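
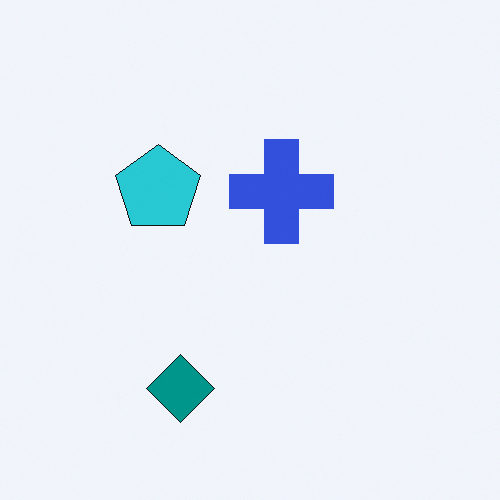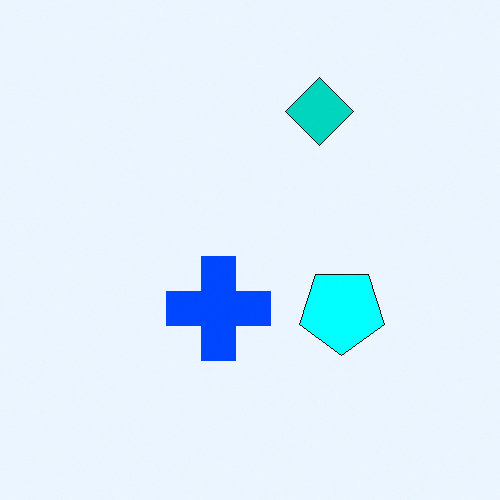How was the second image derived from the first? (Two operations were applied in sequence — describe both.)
Made much more vivid (saturation change), then rotated 180°.

All colors are more vivid — a global saturation change. The teal diamond sits in the bottom of the first image and the top of the second — consistent with a whole-image 180° rotation.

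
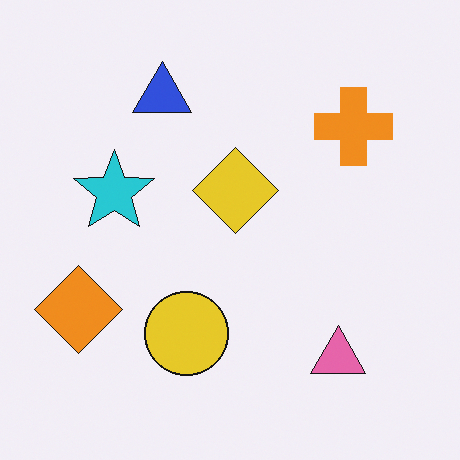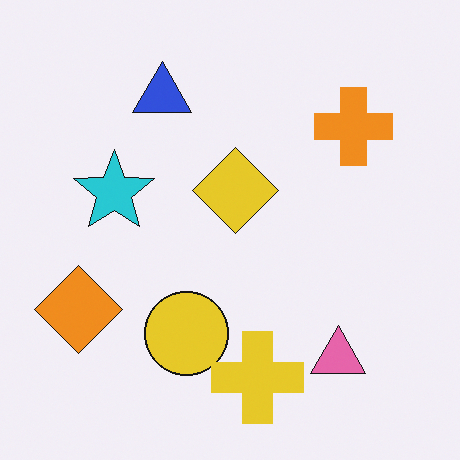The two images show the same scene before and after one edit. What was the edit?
This is the original image overlaid with an additional yellow cross.

A yellow cross appears in the second image that is absent from the first.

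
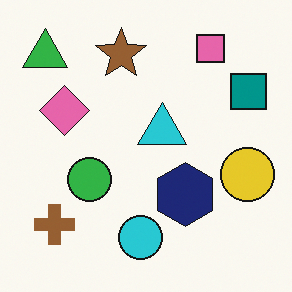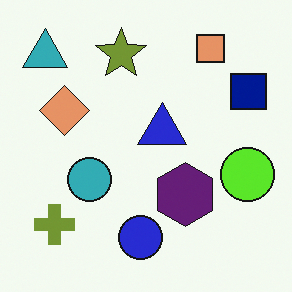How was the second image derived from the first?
The image was hue-shifted slightly.

Every shape's color has rotated by the same amount around the hue wheel — a uniform hue shift.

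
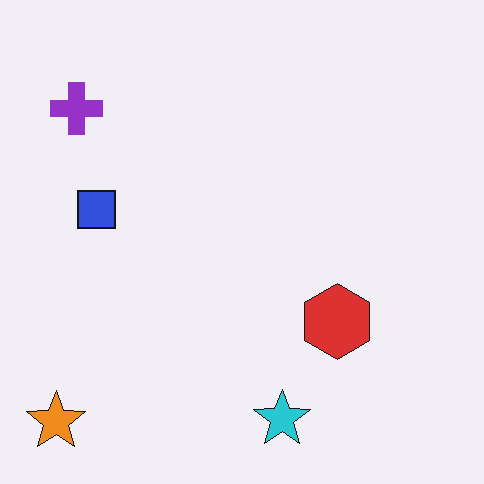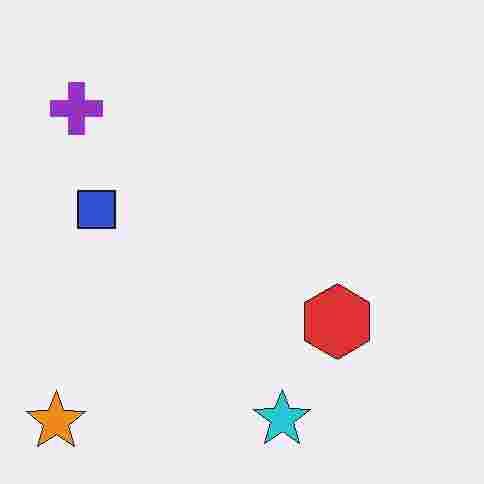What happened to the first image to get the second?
This is the original image heavily JPEG-compressed with obvious blocking artifacts.

Blocky 8×8 compression artifacts appear around shape edges and the flat background shows ringing — characteristic JPEG degradation.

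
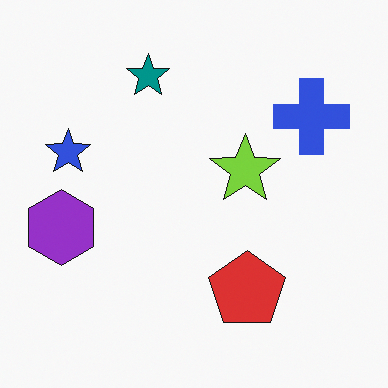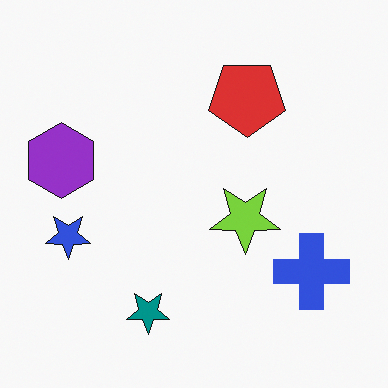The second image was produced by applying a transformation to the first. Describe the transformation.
The transformation is: flipped vertically (top ↔ bottom).

The teal star is in the top of the first image and the bottom of the second — shapes on opposite sides of the horizontal midline have swapped in a mirror flip.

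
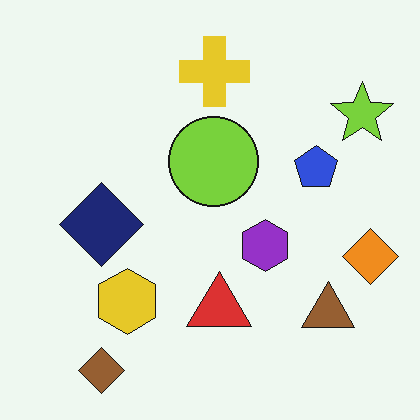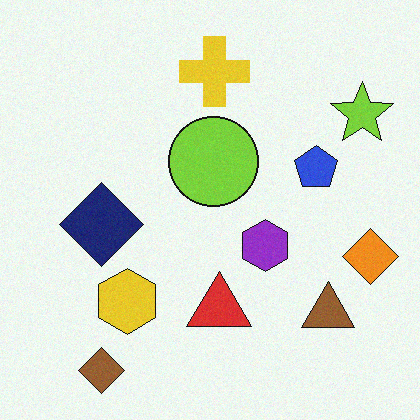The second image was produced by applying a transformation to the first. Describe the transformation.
This is the original image degraded with light additive noise.

Random speckle covers the whole image, including the flat background.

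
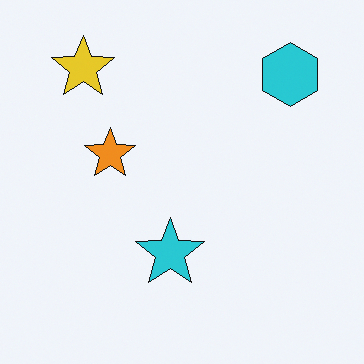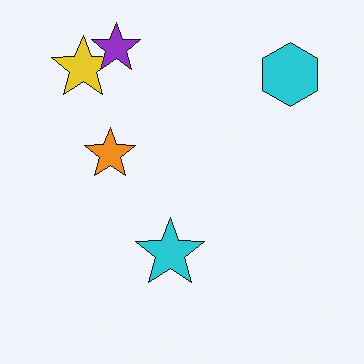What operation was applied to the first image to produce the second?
The second image is the first overlaid with an additional purple star.

A purple star appears in the second image that is absent from the first.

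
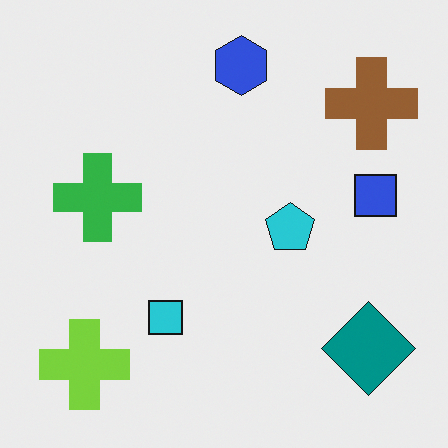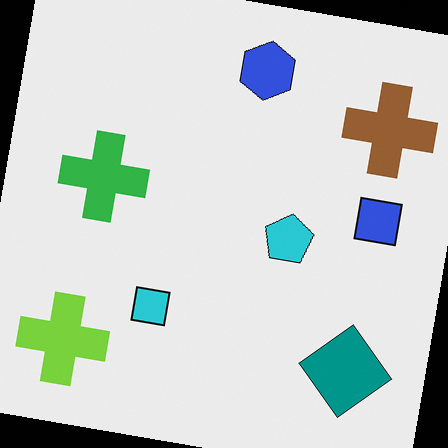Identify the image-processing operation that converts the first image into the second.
This is the original image rotated clockwise by a small amount.

Every shape is tilted by the same angle and the image corners show triangular fill wedges — a whole-image rotation by a non-right angle.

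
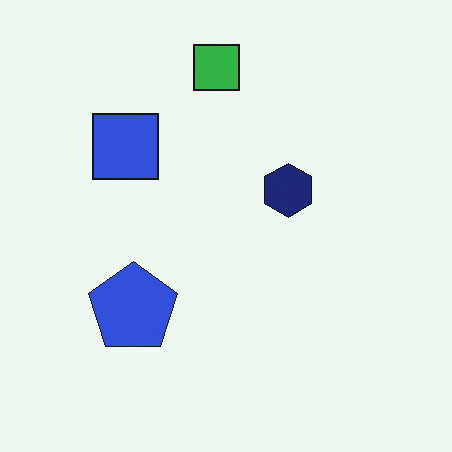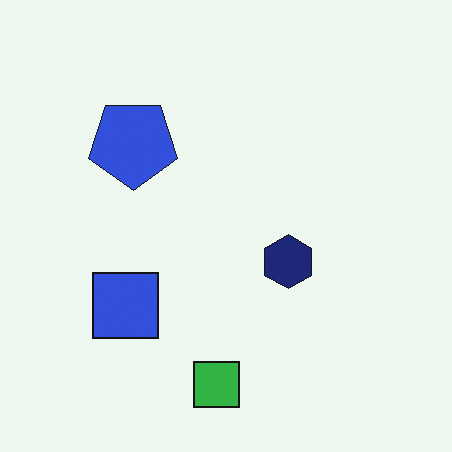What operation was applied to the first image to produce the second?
Flipped vertically (top ↔ bottom).

The green square is in the top of the first image and the bottom of the second — shapes on opposite sides of the horizontal midline have swapped in a mirror flip.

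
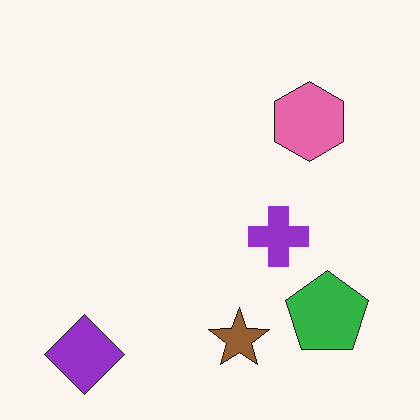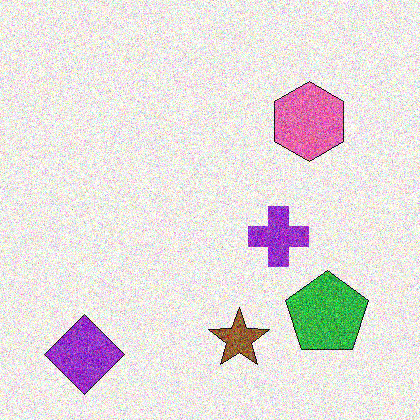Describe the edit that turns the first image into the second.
It was degraded with heavy additive noise.

Random speckle covers the whole image, including the flat background.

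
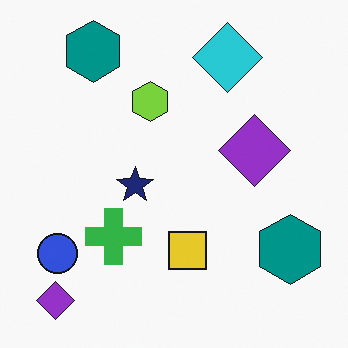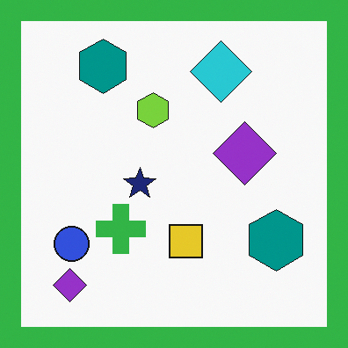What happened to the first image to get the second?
The transformation is: framed with a green border.

A solid green frame runs around the edge of the second image, with the content slightly shrunk inside it.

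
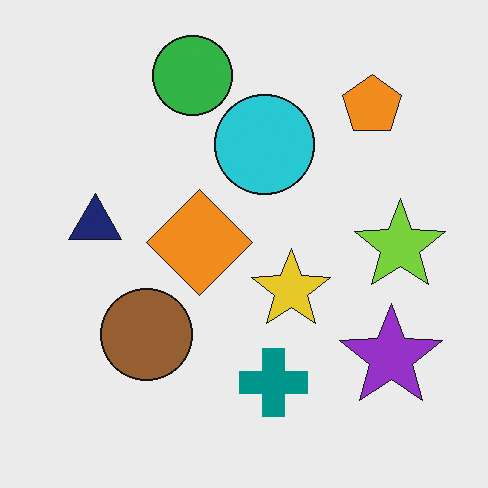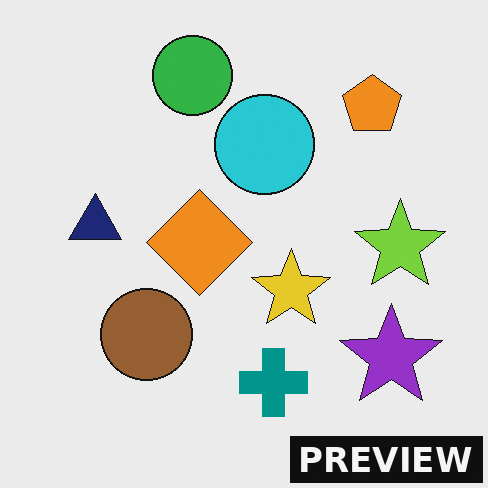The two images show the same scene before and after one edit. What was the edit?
The transformation is: watermarked with the text "PREVIEW" in the lower-right corner.

A dark label reading "PREVIEW" appears in the lower-right corner.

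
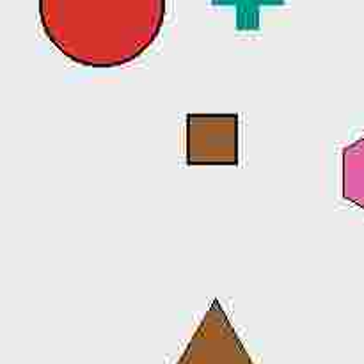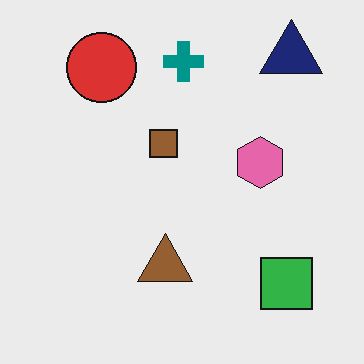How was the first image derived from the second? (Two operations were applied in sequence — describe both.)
This is the original image heavily JPEG-compressed with obvious blocking artifacts, then cropped to a noticeably smaller region and rescaled.

Blocky 8×8 compression artifacts appear around shape edges and the flat background shows ringing — characteristic JPEG degradation. The visible shapes are larger and the field of view is narrower; shapes near the original edges may be partly or wholly outside the frame — a crop-and-rescale.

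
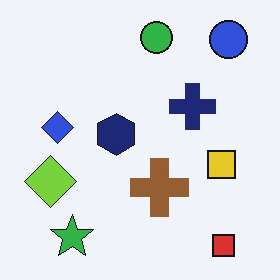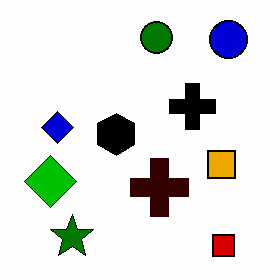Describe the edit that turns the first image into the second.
The transformation is: given much higher contrast.

Tones are pushed away from mid-grey across the whole image — a global contrast change.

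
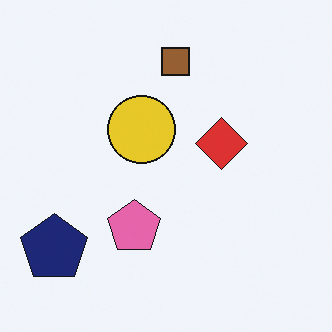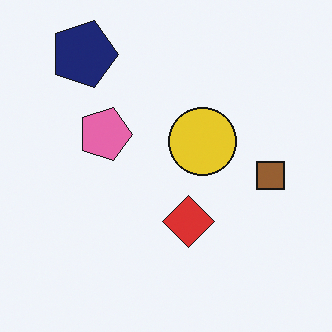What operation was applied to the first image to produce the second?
The image was rotated 90° clockwise.

The navy pentagon sits in the bottom-left of the first image and the top-left of the second — consistent with a whole-image 90° clockwise rotation.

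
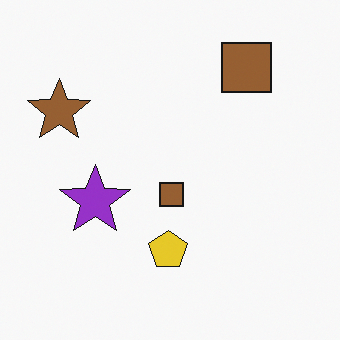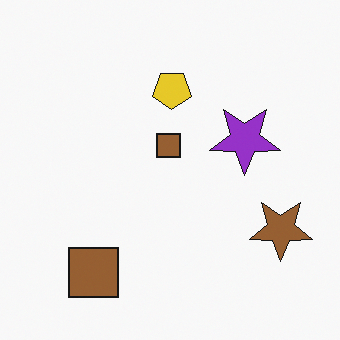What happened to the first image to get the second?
It was rotated 180°.

The brown star sits in the top-left of the first image and the bottom-right of the second — consistent with a whole-image 180° rotation.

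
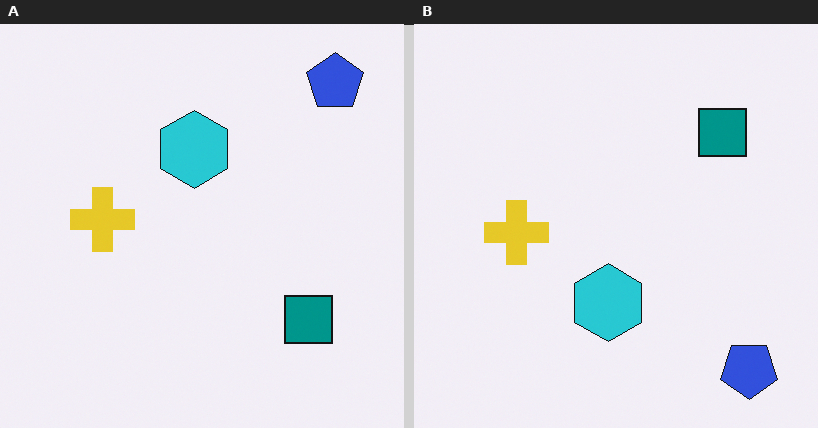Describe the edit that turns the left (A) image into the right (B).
The transformation is: flipped vertically (top ↔ bottom).

The blue pentagon is in the top-right of the left (A) image and the bottom-right of the right (B) — shapes on opposite sides of the horizontal midline have swapped in a mirror flip.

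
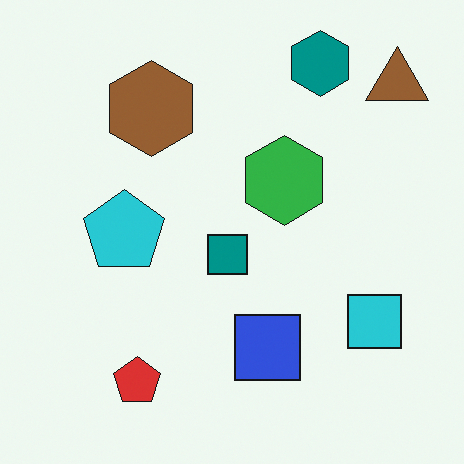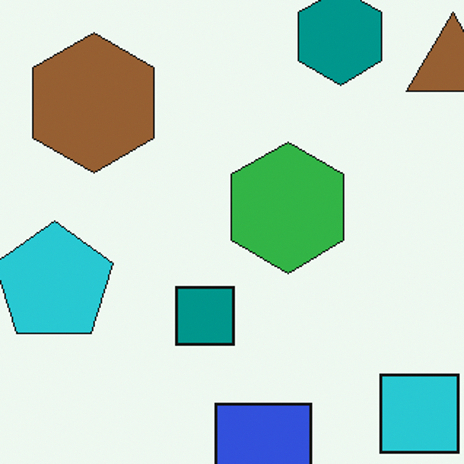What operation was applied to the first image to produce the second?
The transformation is: cropped slightly and scaled back up.

The visible shapes are larger and the field of view is narrower; shapes near the original edges may be partly or wholly outside the frame — a crop-and-rescale.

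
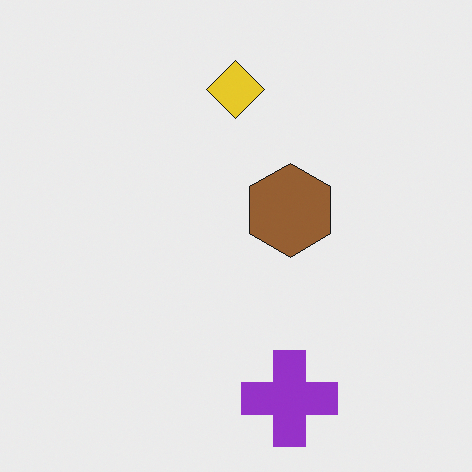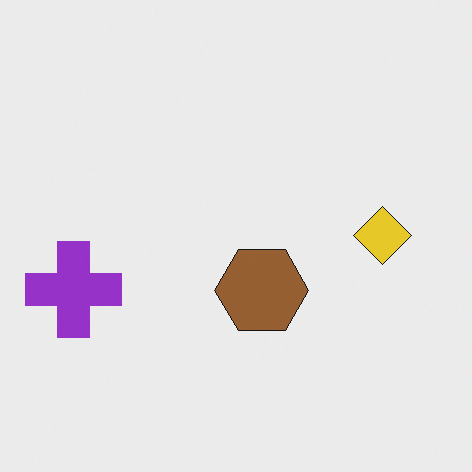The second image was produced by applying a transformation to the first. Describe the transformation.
The second image is the first rotated 90° clockwise.

The purple cross sits in the bottom of the first image and the left of the second — consistent with a whole-image 90° clockwise rotation.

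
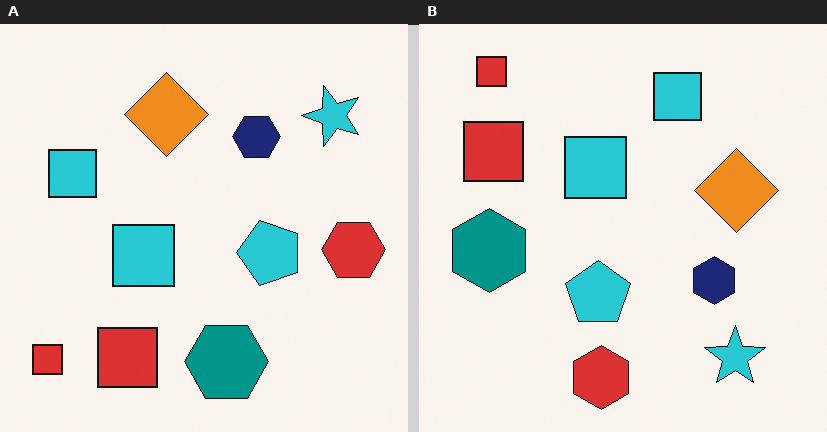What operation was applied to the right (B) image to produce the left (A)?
Rotated 90° counter-clockwise.

The cyan star sits in the bottom-right of the right (B) image and the top-right of the left (A) — consistent with a whole-image 90° counter-clockwise rotation.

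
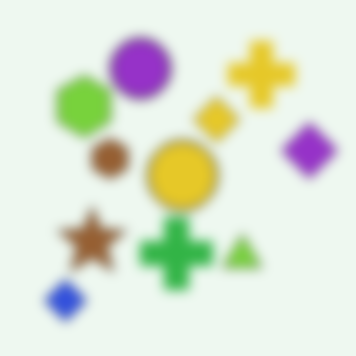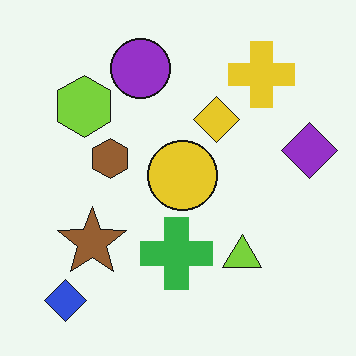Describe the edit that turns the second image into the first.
It was strongly gaussian-blurred.

Shape edges and outlines are uniformly softened across the whole image.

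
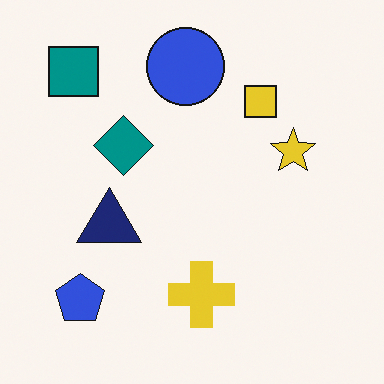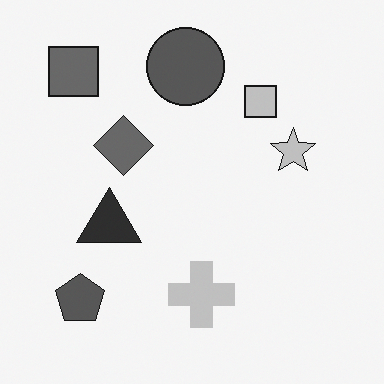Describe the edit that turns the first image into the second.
The image was converted to grayscale.

All color is removed — every shape is now a shade of grey.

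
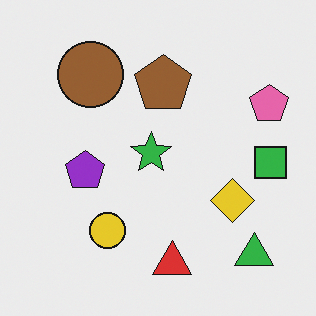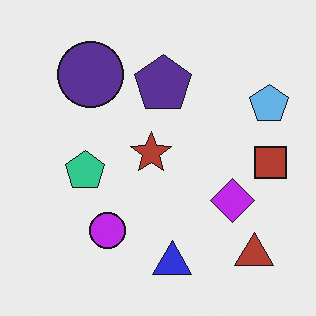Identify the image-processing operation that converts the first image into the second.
This is the original image hue-shifted by a large amount.

Every shape's color has rotated by the same amount around the hue wheel — a uniform hue shift.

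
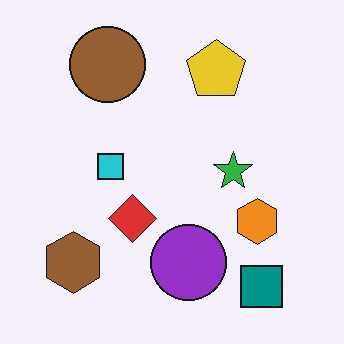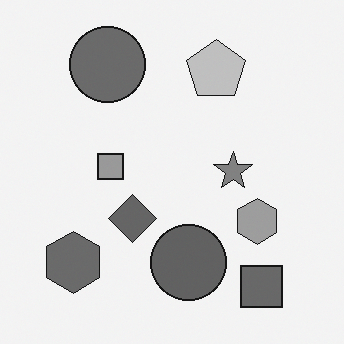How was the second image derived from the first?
The image was converted to grayscale.

All color is removed — every shape is now a shade of grey.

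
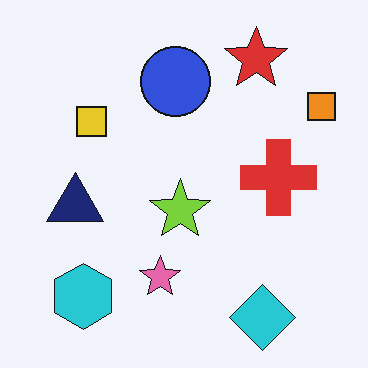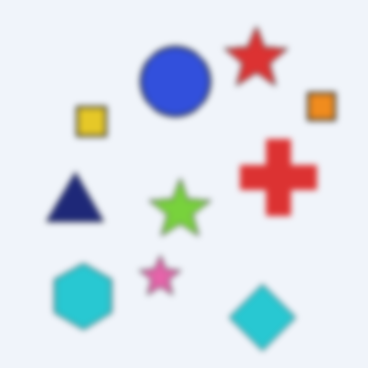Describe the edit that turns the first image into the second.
The transformation is: noticeably gaussian-blurred.

Shape edges and outlines are uniformly softened across the whole image.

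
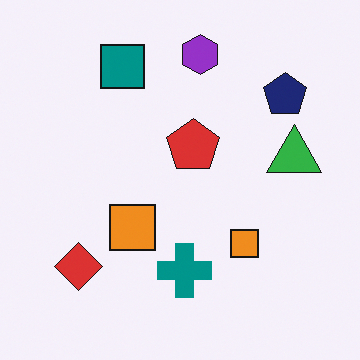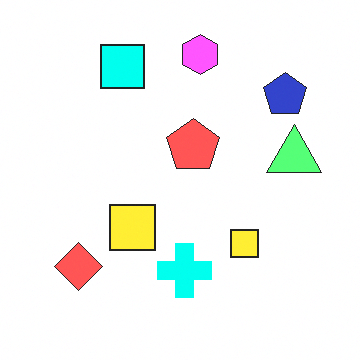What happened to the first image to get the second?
The second image is the first brightened a lot.

Every pixel — background and shapes alike — is uniformly brightened.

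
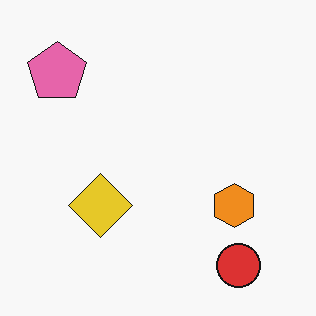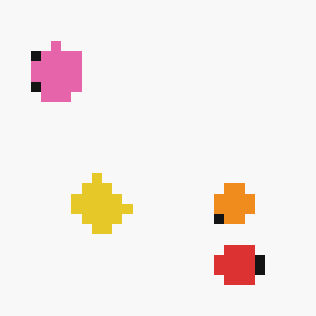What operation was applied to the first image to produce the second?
This is the original image heavily pixelated into large blocks.

Shapes are reduced to large square blocks; fine edges and outlines are lost — a downscale-then-upscale (mosaic) effect.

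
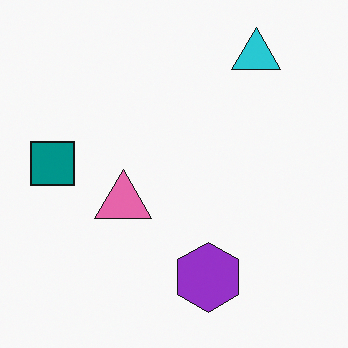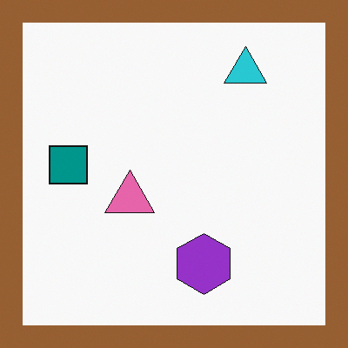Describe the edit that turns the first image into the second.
Framed with a brown border.

A solid brown frame runs around the edge of the second image, with the content slightly shrunk inside it.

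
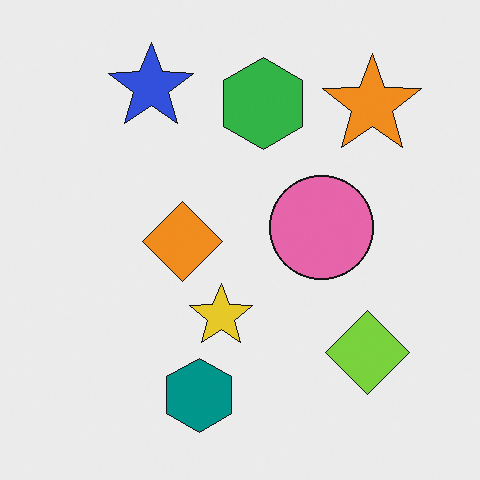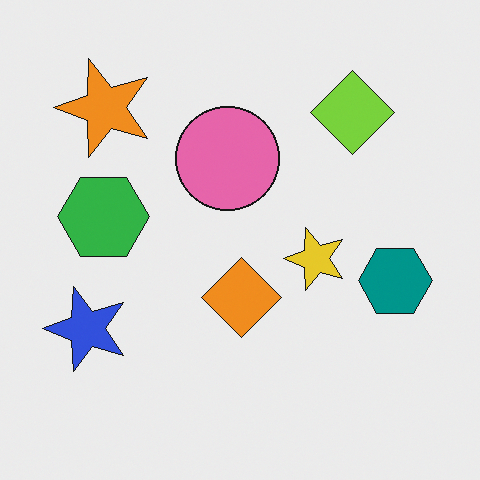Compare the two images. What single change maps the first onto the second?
It was rotated 90° counter-clockwise.

The orange star sits in the top-right of the first image and the top-left of the second — consistent with a whole-image 90° counter-clockwise rotation.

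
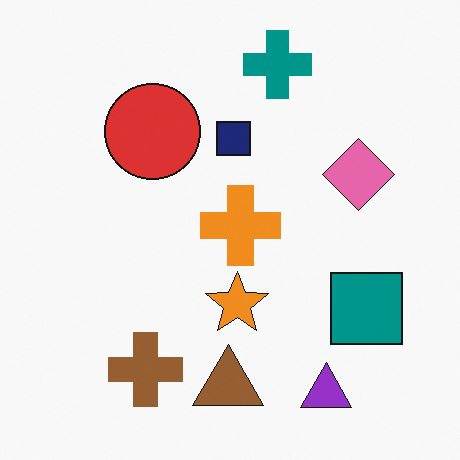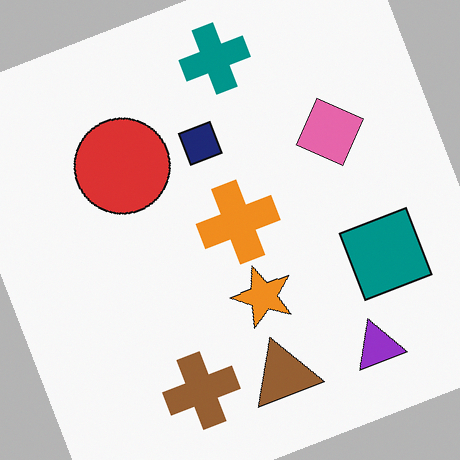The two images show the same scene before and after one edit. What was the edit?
Rotated counter-clockwise by a clearly visible amount.

Every shape is tilted by the same angle and the image corners show triangular fill wedges — a whole-image rotation by a non-right angle.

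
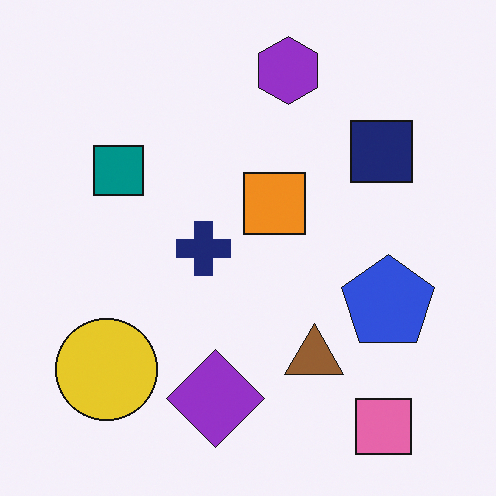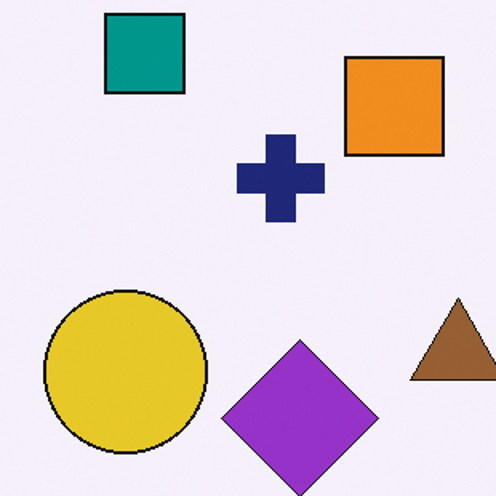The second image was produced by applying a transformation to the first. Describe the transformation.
The second image is the first cropped slightly and scaled back up.

The visible shapes are larger and the field of view is narrower; shapes near the original edges may be partly or wholly outside the frame — a crop-and-rescale.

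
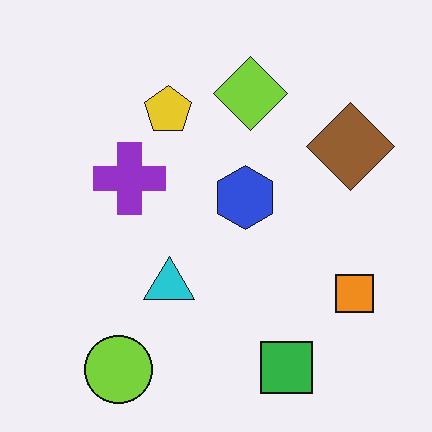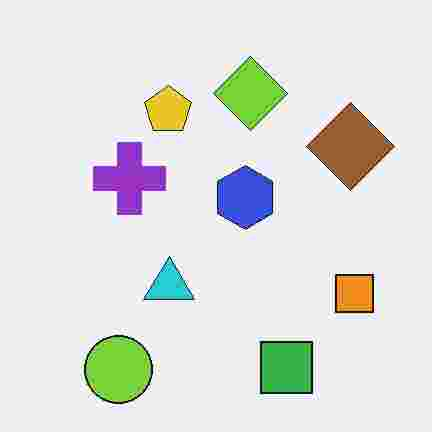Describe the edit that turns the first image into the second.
The image was heavily JPEG-compressed with obvious blocking artifacts.

Blocky 8×8 compression artifacts appear around shape edges and the flat background shows ringing — characteristic JPEG degradation.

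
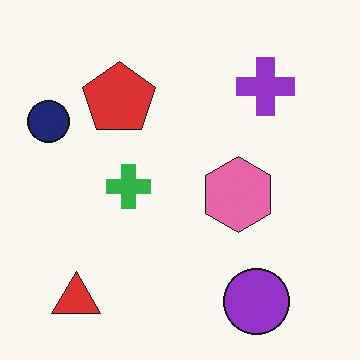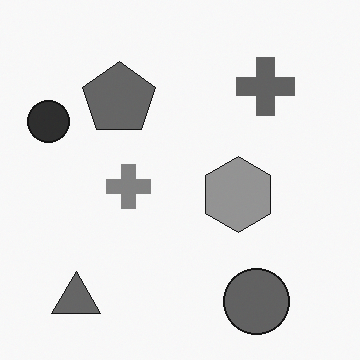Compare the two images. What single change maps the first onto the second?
This is the original image converted to grayscale.

All color is removed — every shape is now a shade of grey.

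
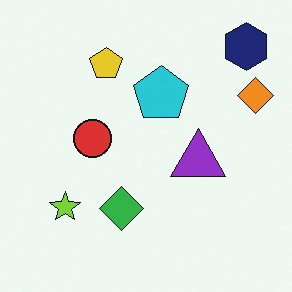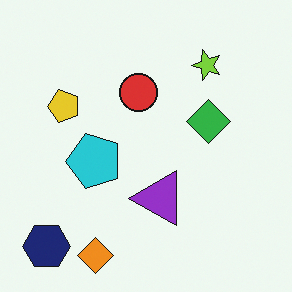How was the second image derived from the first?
It was transposed (reflected across the top-left ↔ bottom-right diagonal).

Shapes have swapped their row and column positions — what was in the top-right is now in the bottom-left — a diagonal reflection.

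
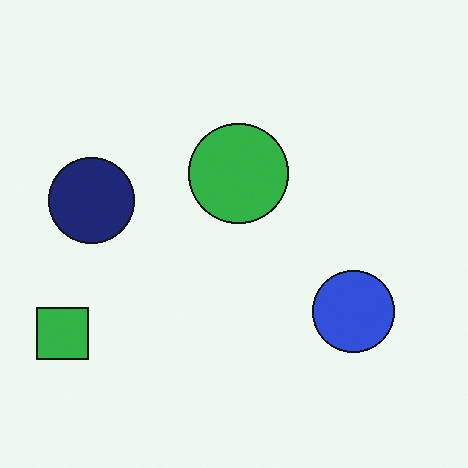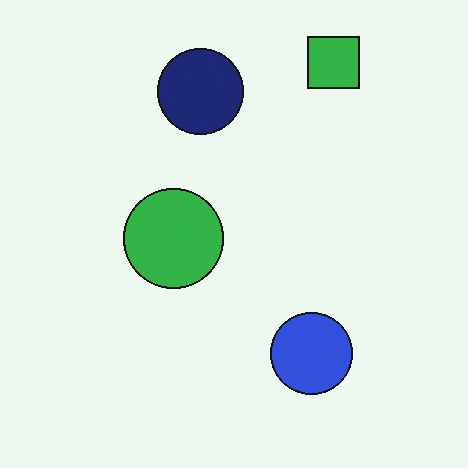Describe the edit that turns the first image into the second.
Transposed (reflected across the top-left ↔ bottom-right diagonal).

Shapes have swapped their row and column positions — what was in the top-right is now in the bottom-left — a diagonal reflection.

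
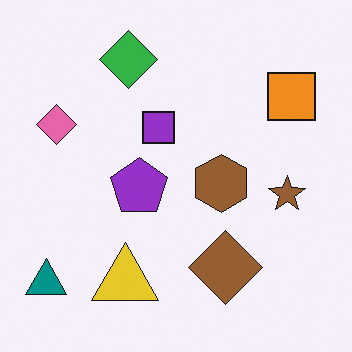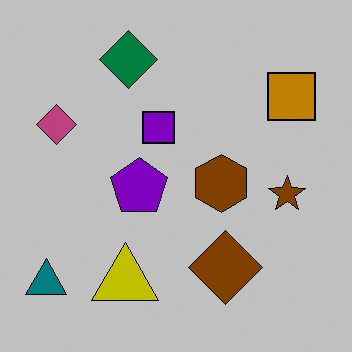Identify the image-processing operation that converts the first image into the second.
The transformation is: aggressively posterized.

Each flat color has snapped to a coarser quantized level — most visibly, the near-white background has dropped to a flat grey.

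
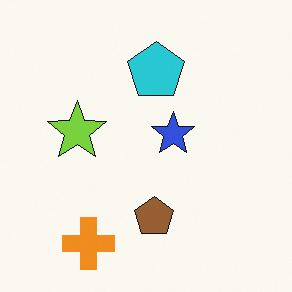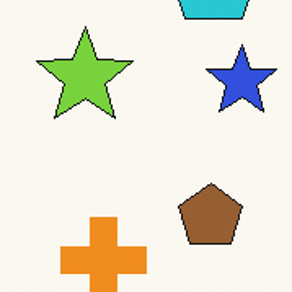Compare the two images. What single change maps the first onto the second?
The second image is the first cropped tightly and scaled back up.

The visible shapes are larger and the field of view is narrower; shapes near the original edges may be partly or wholly outside the frame — a crop-and-rescale.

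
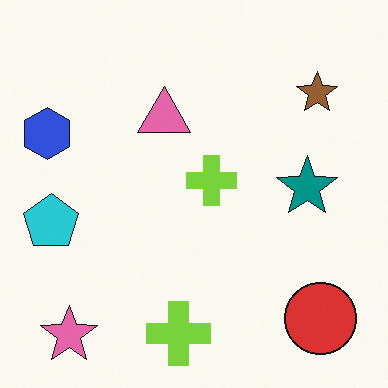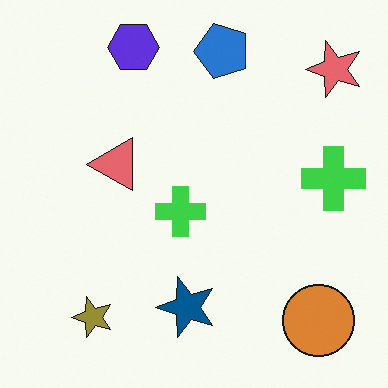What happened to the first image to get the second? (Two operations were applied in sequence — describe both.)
The transformation is: hue-shifted slightly, then transposed (reflected across the top-left ↔ bottom-right diagonal).

Every shape's color has rotated by the same amount around the hue wheel — a uniform hue shift. Shapes have swapped their row and column positions — what was in the top-right is now in the bottom-left — a diagonal reflection.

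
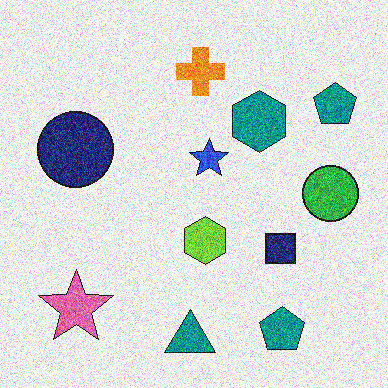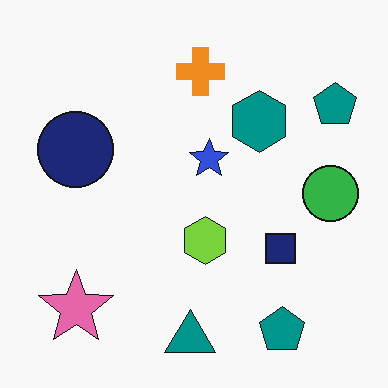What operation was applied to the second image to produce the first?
The transformation is: degraded with a thick layer of grain.

Random speckle covers the whole image, including the flat background.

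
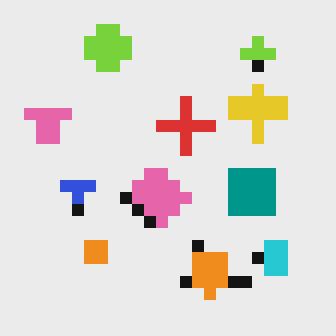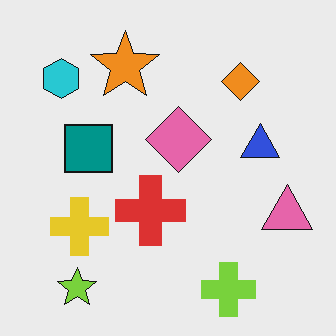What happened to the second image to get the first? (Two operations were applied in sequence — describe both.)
The image was coarsely pixelated, then rotated 180°.

Shapes are reduced to large square blocks; fine edges and outlines are lost — a downscale-then-upscale (mosaic) effect. The lime star sits in the bottom-left of the second image and the top-right of the first — consistent with a whole-image 180° rotation.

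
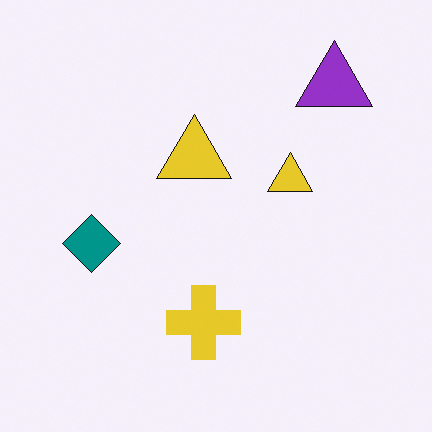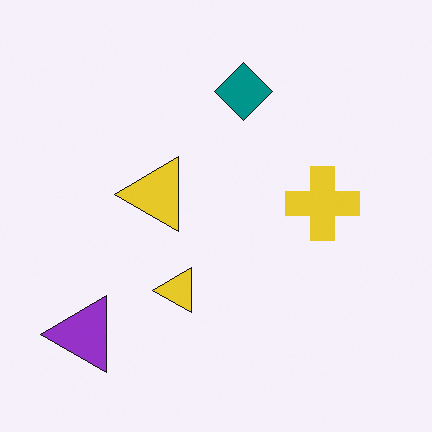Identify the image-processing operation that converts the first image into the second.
The transformation is: transposed (reflected across the top-left ↔ bottom-right diagonal).

Shapes have swapped their row and column positions — what was in the top-right is now in the bottom-left — a diagonal reflection.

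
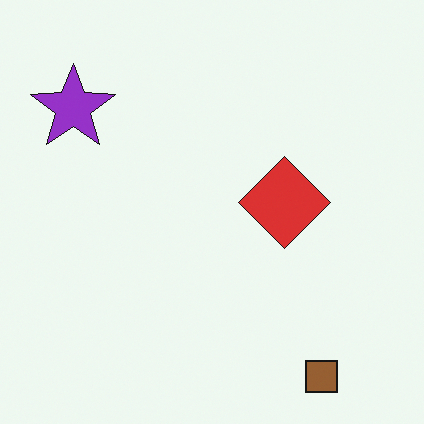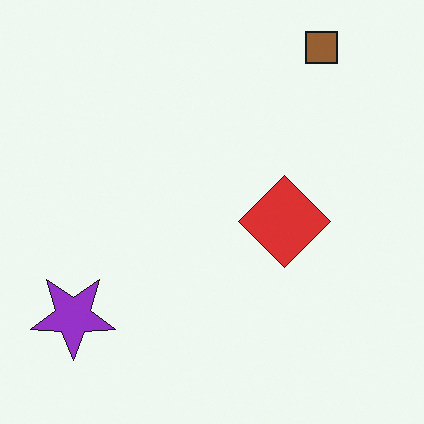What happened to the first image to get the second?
It was flipped vertically (top ↔ bottom).

The brown square is in the bottom-right of the first image and the top-right of the second — shapes on opposite sides of the horizontal midline have swapped in a mirror flip.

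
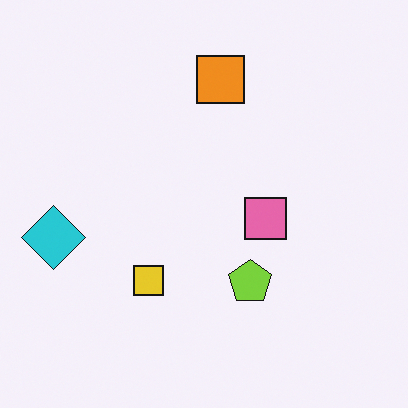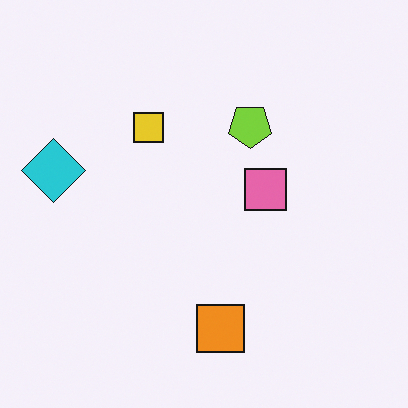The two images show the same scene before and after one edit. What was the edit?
The image was flipped vertically (top ↔ bottom).

The orange square is in the top of the first image and the bottom of the second — shapes on opposite sides of the horizontal midline have swapped in a mirror flip.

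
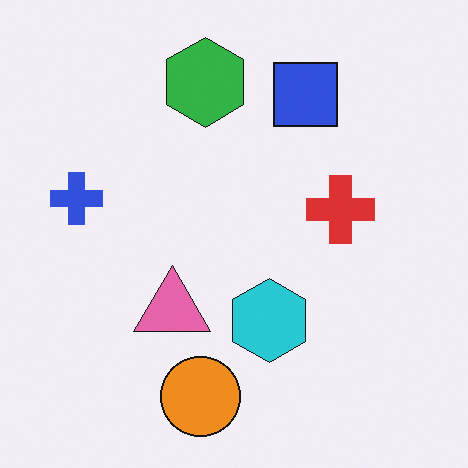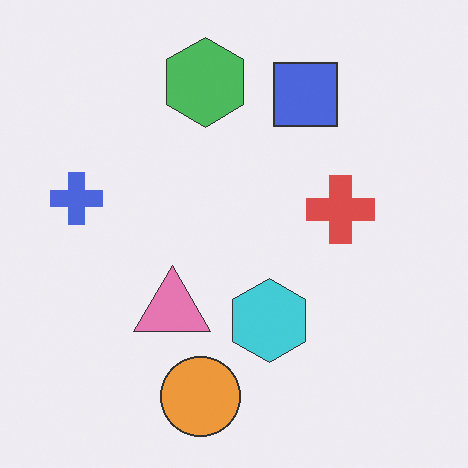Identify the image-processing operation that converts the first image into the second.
It was given slightly reduced contrast.

Tones are pushed toward mid-grey across the whole image — a global contrast change.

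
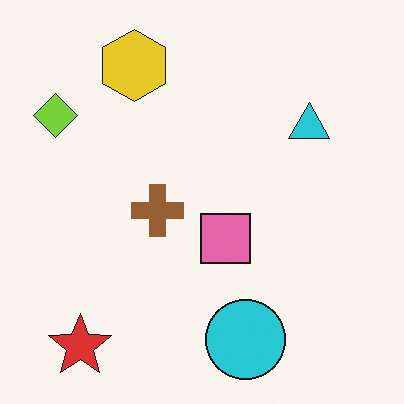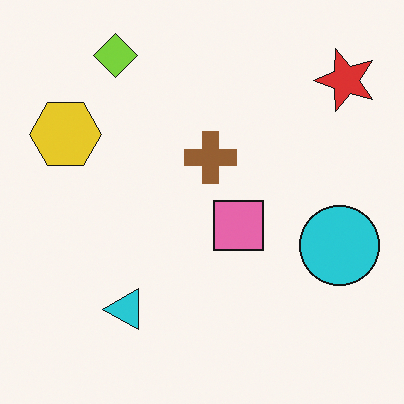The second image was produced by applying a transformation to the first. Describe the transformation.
This is the original image transposed (reflected across the top-left ↔ bottom-right diagonal).

Shapes have swapped their row and column positions — what was in the top-right is now in the bottom-left — a diagonal reflection.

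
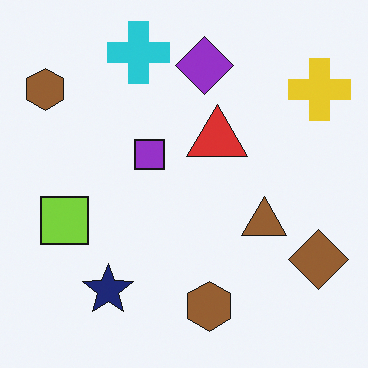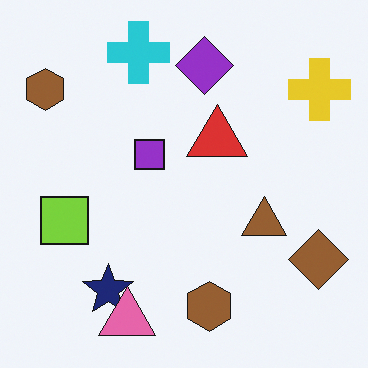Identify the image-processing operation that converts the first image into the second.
It was overlaid with an additional pink triangle.

A pink triangle appears in the second image that is absent from the first.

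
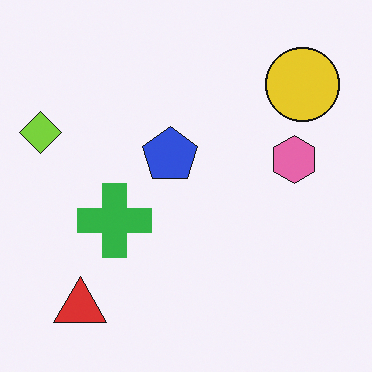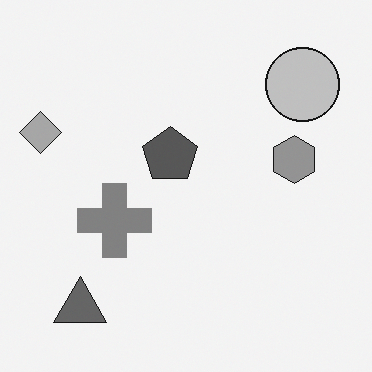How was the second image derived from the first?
This is the original image converted to grayscale.

All color is removed — every shape is now a shade of grey.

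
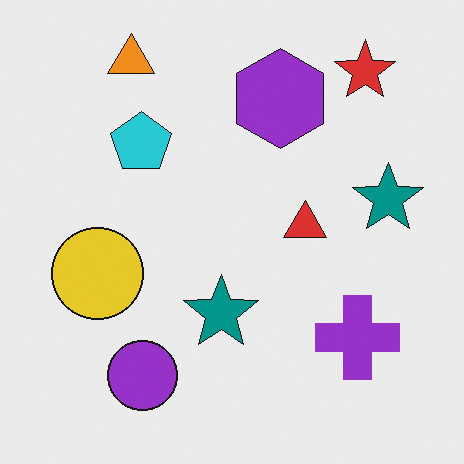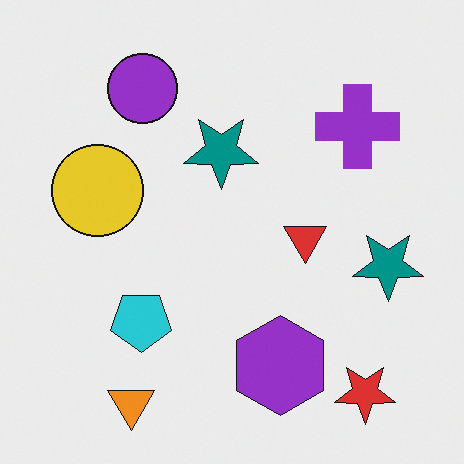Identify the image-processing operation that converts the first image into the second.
The second image is the first flipped vertically (top ↔ bottom).

The orange triangle is in the top-left of the first image and the bottom-left of the second — shapes on opposite sides of the horizontal midline have swapped in a mirror flip.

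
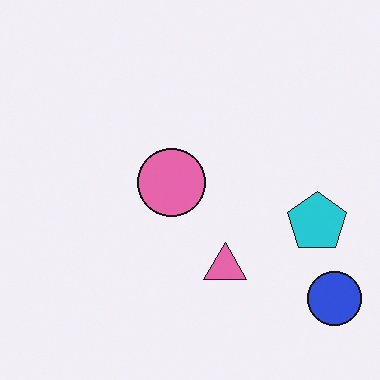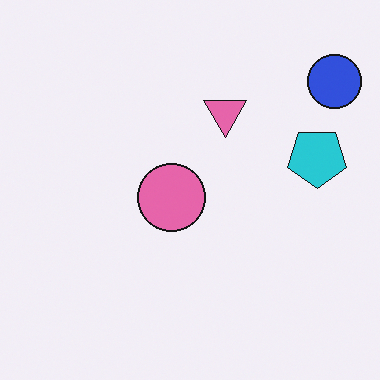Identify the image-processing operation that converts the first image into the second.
The transformation is: flipped vertically (top ↔ bottom).

The blue circle is in the bottom-right of the first image and the top-right of the second — shapes on opposite sides of the horizontal midline have swapped in a mirror flip.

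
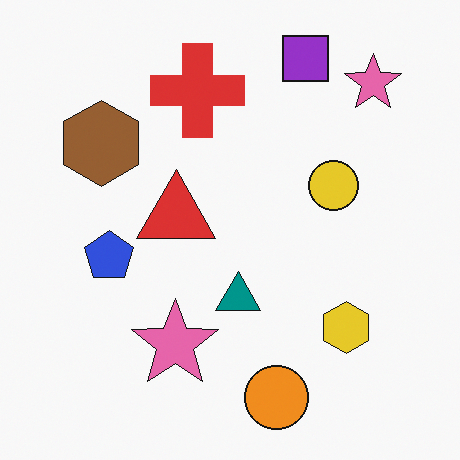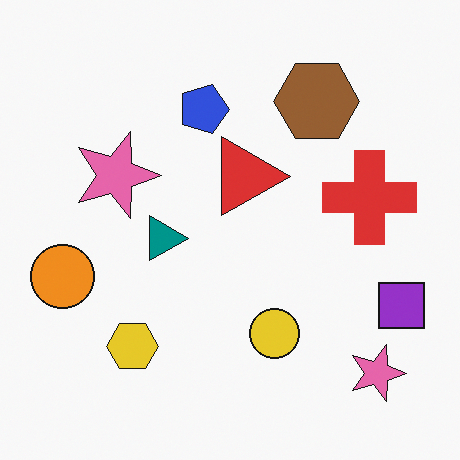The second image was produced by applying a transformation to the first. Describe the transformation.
The image was rotated 90° clockwise.

The purple square sits in the top of the first image and the right of the second — consistent with a whole-image 90° clockwise rotation.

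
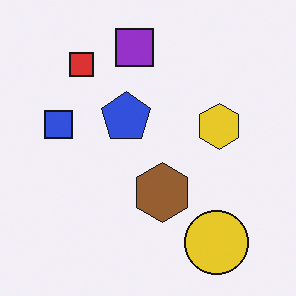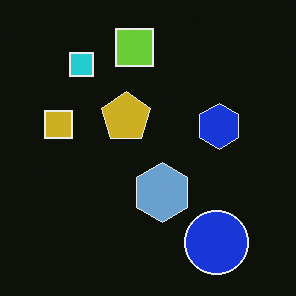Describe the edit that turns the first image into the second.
The transformation is: color-inverted (negative).

The light background has become dark and every shape's color is its complement — a photographic negative.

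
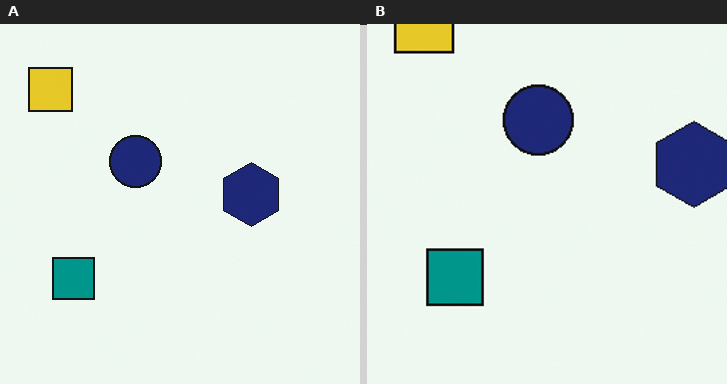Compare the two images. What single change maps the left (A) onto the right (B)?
Cropped to a modestly smaller region and rescaled.

The visible shapes are larger and the field of view is narrower; shapes near the original edges may be partly or wholly outside the frame — a crop-and-rescale.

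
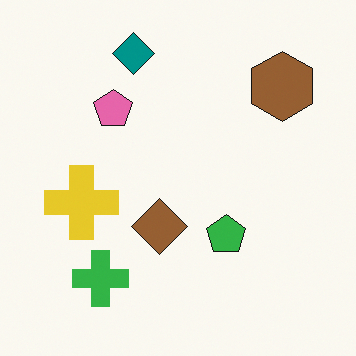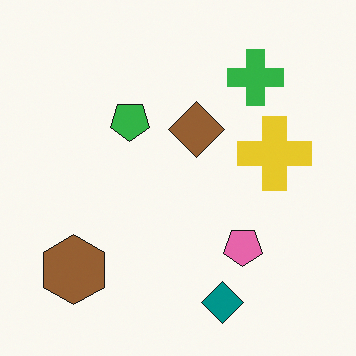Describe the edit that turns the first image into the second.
The second image is the first rotated 180°.

The brown hexagon sits in the top-right of the first image and the bottom-left of the second — consistent with a whole-image 180° rotation.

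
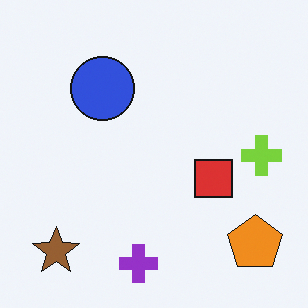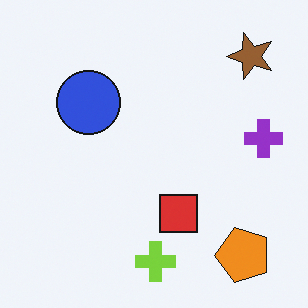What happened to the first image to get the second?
Transposed (reflected across the top-left ↔ bottom-right diagonal).

Shapes have swapped their row and column positions — what was in the top-right is now in the bottom-left — a diagonal reflection.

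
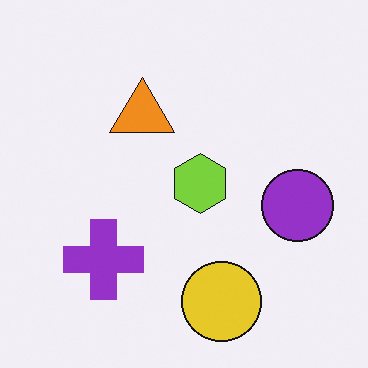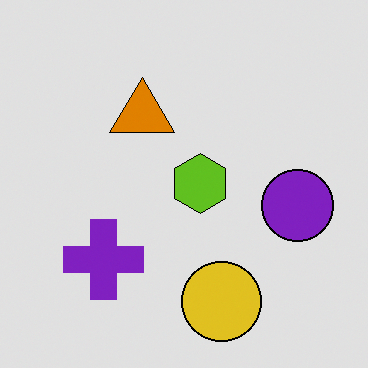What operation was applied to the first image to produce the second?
The transformation is: posterized to a reduced palette.

Each flat color has snapped to a coarser quantized level — most visibly, the near-white background has dropped to a flat grey.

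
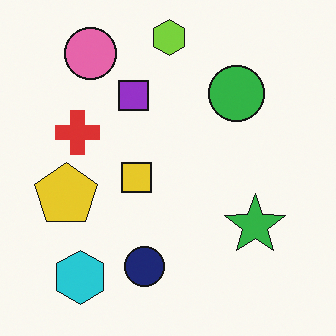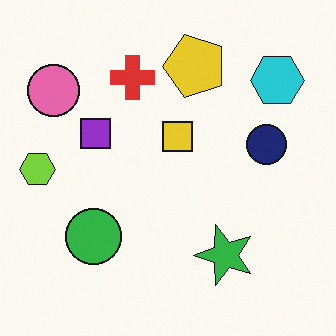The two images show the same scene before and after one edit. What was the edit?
This is the original image transposed (reflected across the top-left ↔ bottom-right diagonal).

Shapes have swapped their row and column positions — what was in the top-right is now in the bottom-left — a diagonal reflection.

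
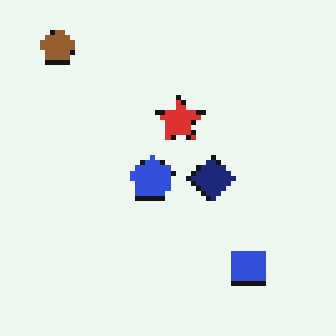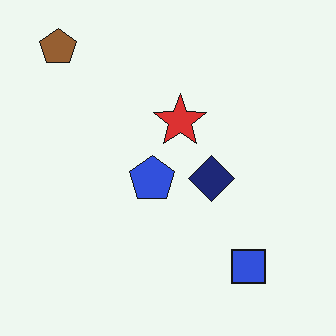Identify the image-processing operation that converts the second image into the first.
Lightly pixelated (a mild mosaic effect).

Shapes are reduced to large square blocks; fine edges and outlines are lost — a downscale-then-upscale (mosaic) effect.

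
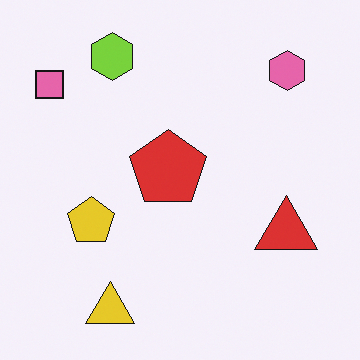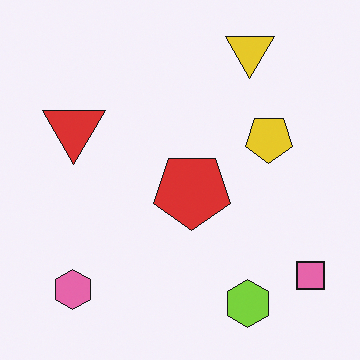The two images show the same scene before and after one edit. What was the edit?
It was rotated 180°.

The pink square sits in the top-left of the first image and the bottom-right of the second — consistent with a whole-image 180° rotation.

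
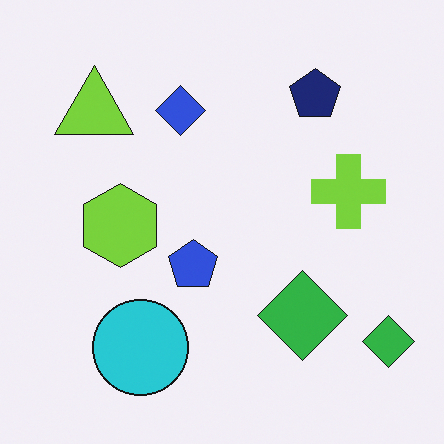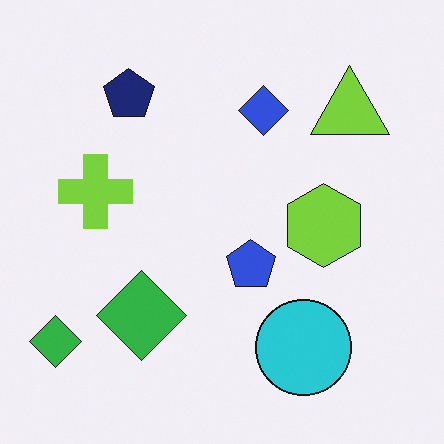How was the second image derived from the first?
The image was flipped horizontally (left ↔ right).

The lime triangle is in the top-left of the first image and the top-right of the second — shapes on opposite sides of the vertical midline have swapped in a mirror flip.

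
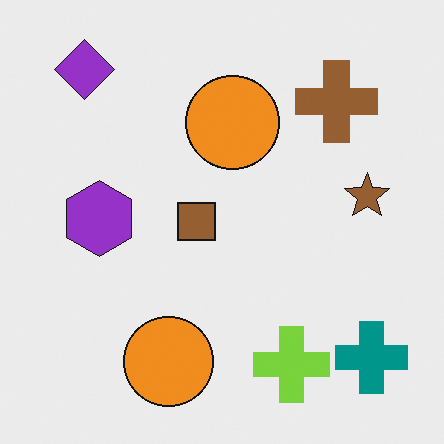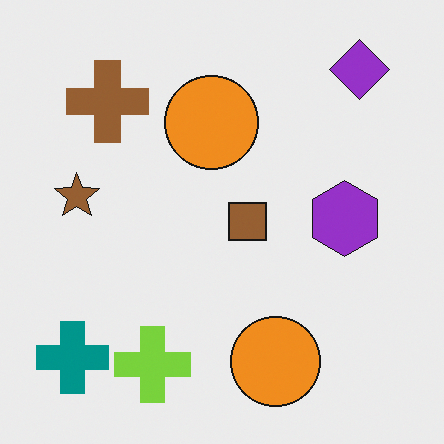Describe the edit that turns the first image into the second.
It was flipped horizontally (left ↔ right).

The teal cross is in the bottom-right of the first image and the bottom-left of the second — shapes on opposite sides of the vertical midline have swapped in a mirror flip.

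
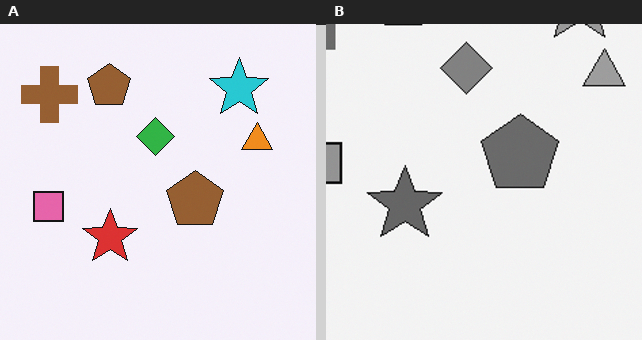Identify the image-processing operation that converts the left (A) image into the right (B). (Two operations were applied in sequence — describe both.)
The image was cropped slightly and scaled back up, then converted to grayscale.

The visible shapes are larger and the field of view is narrower; shapes near the original edges may be partly or wholly outside the frame — a crop-and-rescale. All color is removed — every shape is now a shade of grey.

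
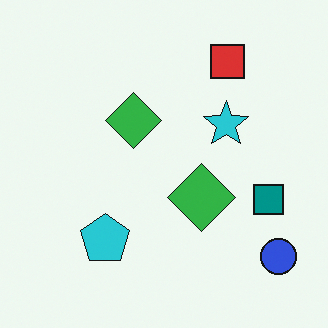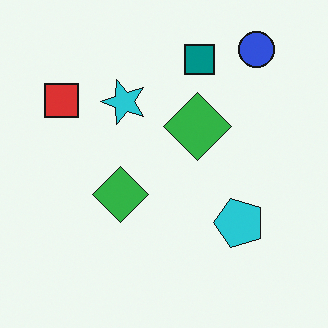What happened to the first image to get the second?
The second image is the first rotated 90° counter-clockwise.

The blue circle sits in the bottom-right of the first image and the top-right of the second — consistent with a whole-image 90° counter-clockwise rotation.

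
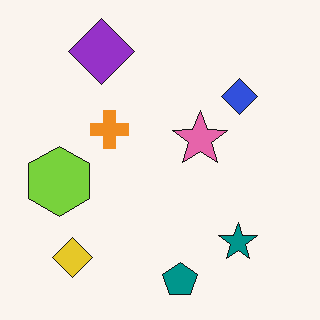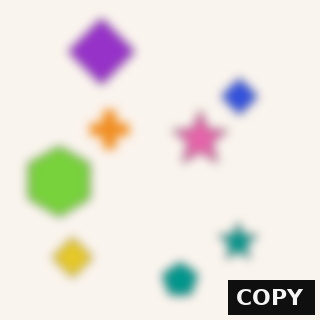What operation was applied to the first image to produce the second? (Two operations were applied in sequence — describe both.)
It was heavily blurred, then watermarked with the text "COPY" in the lower-right corner.

Shape edges and outlines are uniformly softened across the whole image. A dark label reading "COPY" appears in the lower-right corner.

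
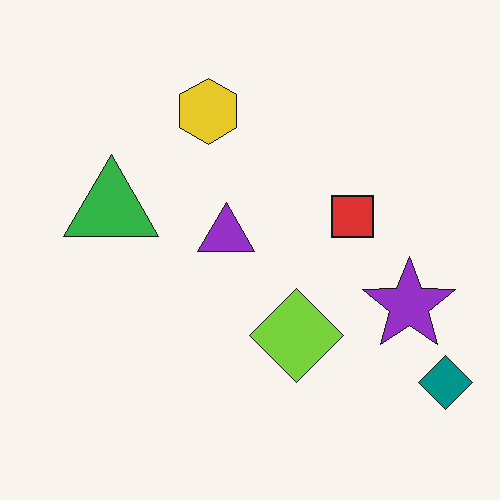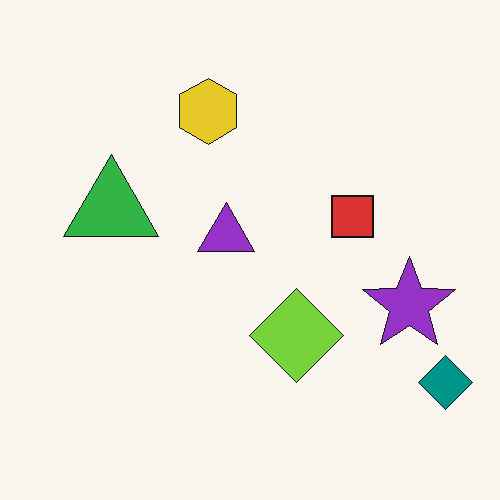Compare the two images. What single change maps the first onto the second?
JPEG-compressed with visible artifacts.

Blocky 8×8 compression artifacts appear around shape edges and the flat background shows ringing — characteristic JPEG degradation.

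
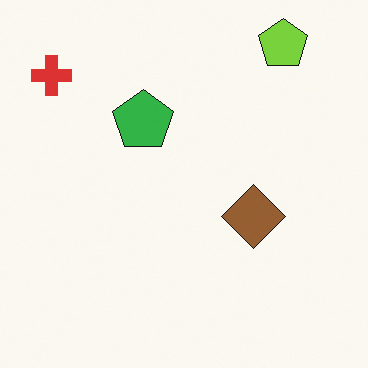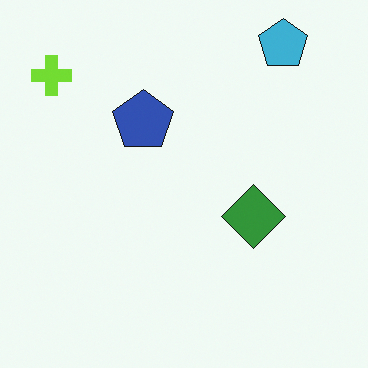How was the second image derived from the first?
The image was hue-shifted through roughly a third of the color wheel.

Every shape's color has rotated by the same amount around the hue wheel — a uniform hue shift.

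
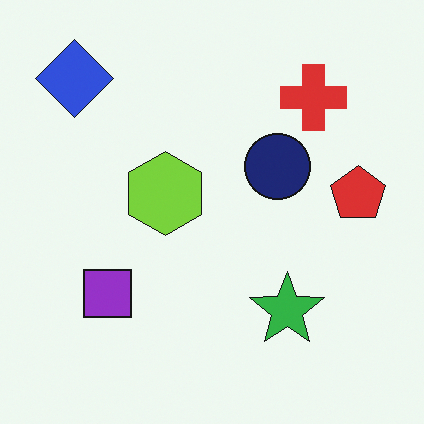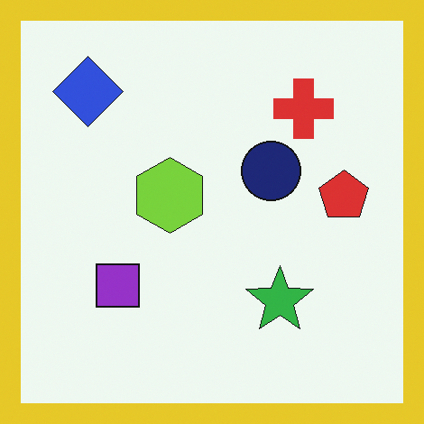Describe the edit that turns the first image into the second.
The image was framed with a yellow border.

A solid yellow frame runs around the edge of the second image, with the content slightly shrunk inside it.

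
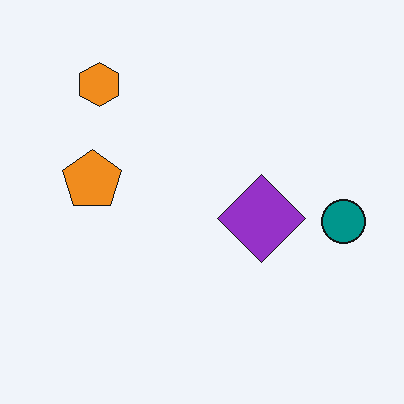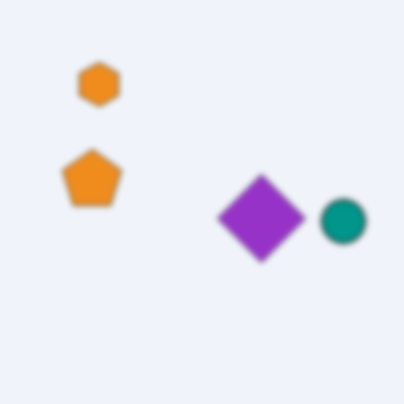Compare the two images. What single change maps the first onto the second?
It was noticeably gaussian-blurred.

Shape edges and outlines are uniformly softened across the whole image.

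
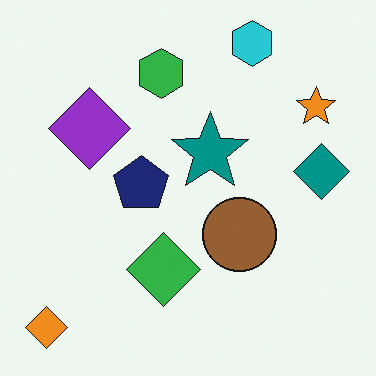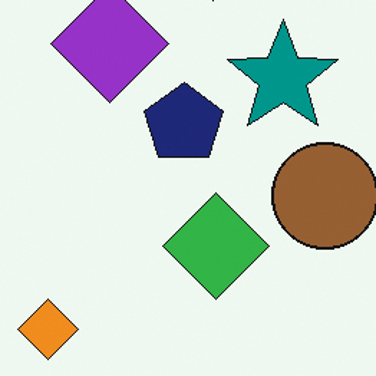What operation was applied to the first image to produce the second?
It was cropped to a modestly smaller region and rescaled.

The visible shapes are larger and the field of view is narrower; shapes near the original edges may be partly or wholly outside the frame — a crop-and-rescale.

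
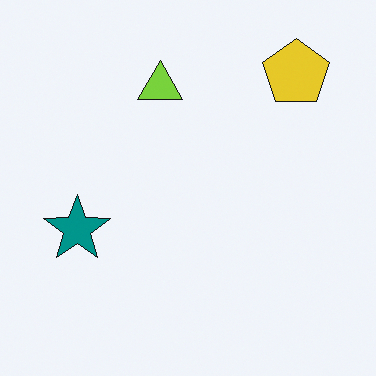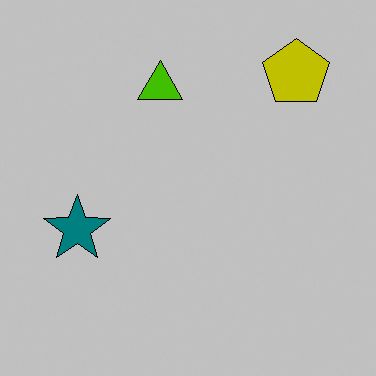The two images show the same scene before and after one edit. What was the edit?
Aggressively posterized.

Each flat color has snapped to a coarser quantized level — most visibly, the near-white background has dropped to a flat grey.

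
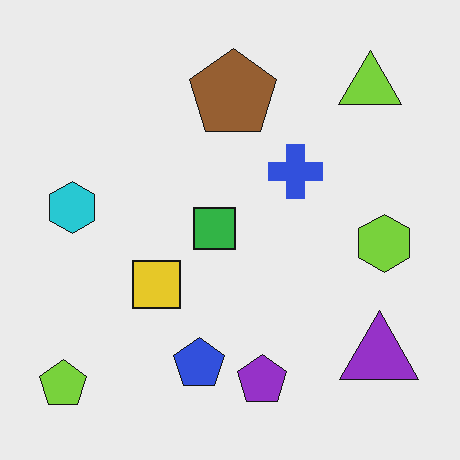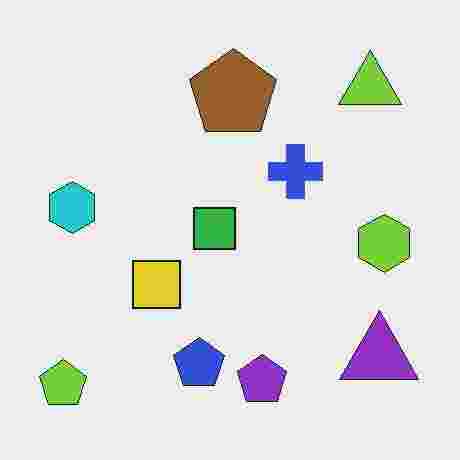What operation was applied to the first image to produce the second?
The second image is the first heavily JPEG-compressed with obvious blocking artifacts.

Blocky 8×8 compression artifacts appear around shape edges and the flat background shows ringing — characteristic JPEG degradation.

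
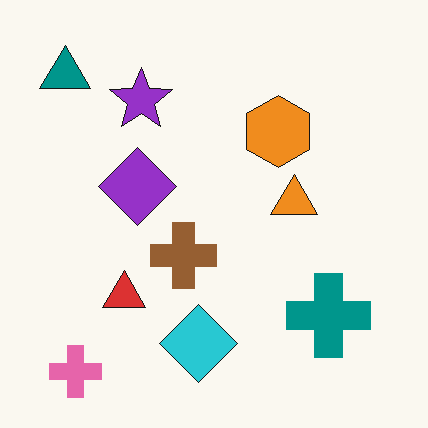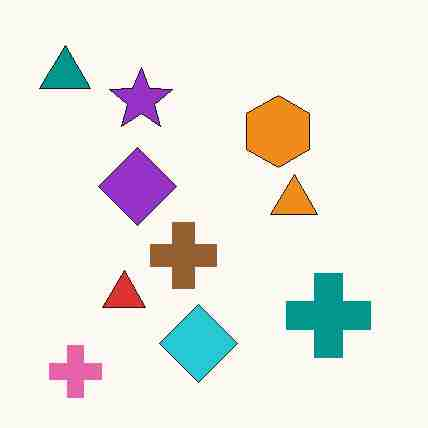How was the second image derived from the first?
This is the original image heavily JPEG-compressed with obvious blocking artifacts.

Blocky 8×8 compression artifacts appear around shape edges and the flat background shows ringing — characteristic JPEG degradation.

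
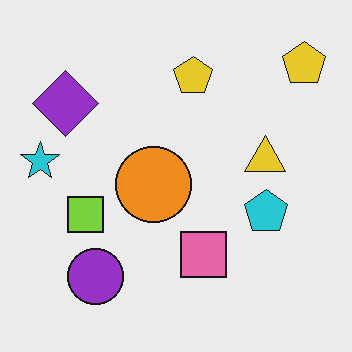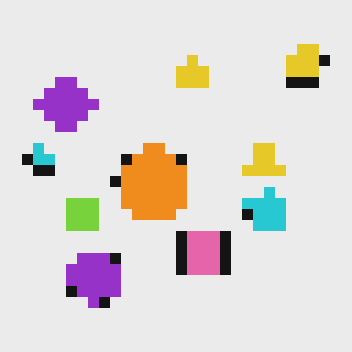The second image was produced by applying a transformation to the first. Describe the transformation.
The transformation is: coarsely pixelated.

Shapes are reduced to large square blocks; fine edges and outlines are lost — a downscale-then-upscale (mosaic) effect.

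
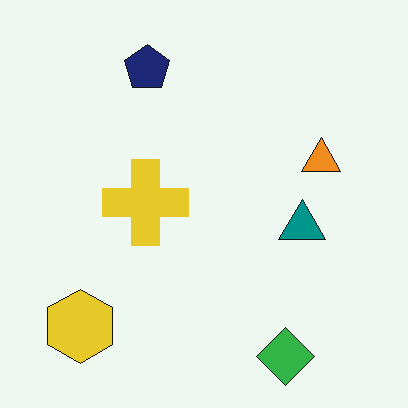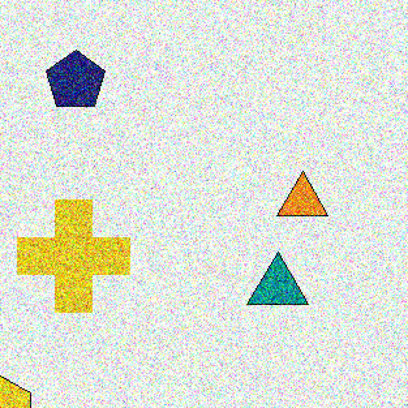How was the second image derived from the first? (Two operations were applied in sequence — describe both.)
The transformation is: degraded with heavy additive noise, then cropped slightly and scaled back up.

Random speckle covers the whole image, including the flat background. The visible shapes are larger and the field of view is narrower; shapes near the original edges may be partly or wholly outside the frame — a crop-and-rescale.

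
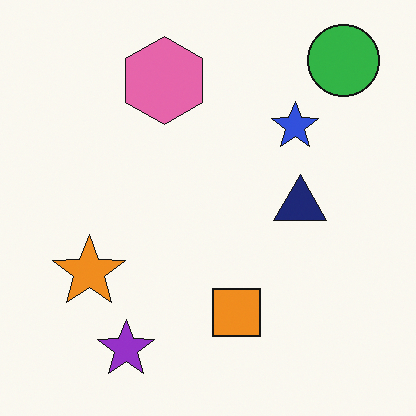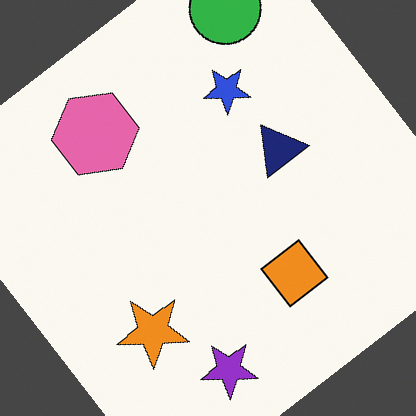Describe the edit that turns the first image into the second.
The image was rotated counter-clockwise by a large amount — several tens of degrees.

Every shape is tilted by the same angle and the image corners show triangular fill wedges — a whole-image rotation by a non-right angle.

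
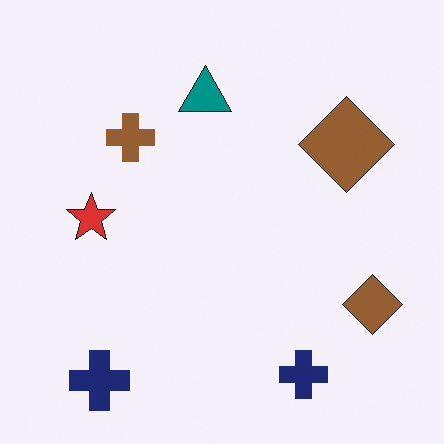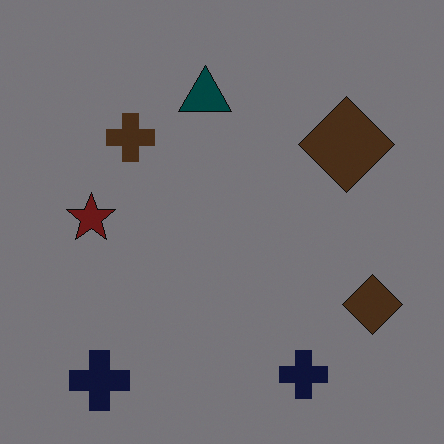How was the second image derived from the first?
Substantially darkened.

Every pixel — background and shapes alike — is uniformly darkened.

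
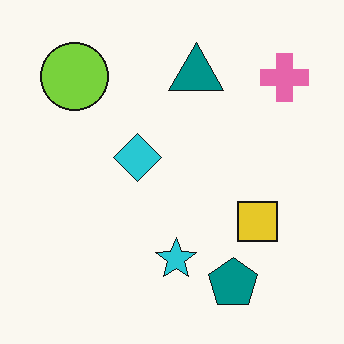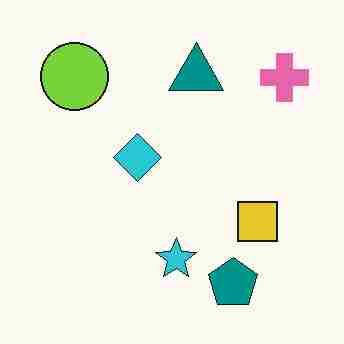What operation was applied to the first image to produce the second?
The image was heavily JPEG-compressed with obvious blocking artifacts.

Blocky 8×8 compression artifacts appear around shape edges and the flat background shows ringing — characteristic JPEG degradation.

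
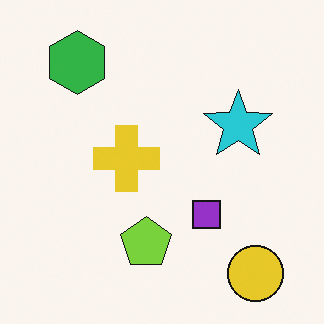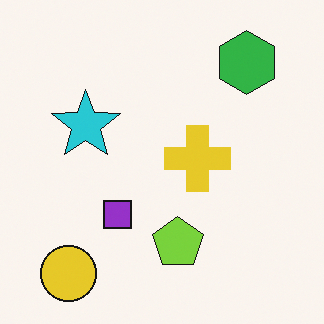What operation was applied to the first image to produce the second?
It was flipped horizontally (left ↔ right).

The yellow circle is in the bottom-right of the first image and the bottom-left of the second — shapes on opposite sides of the vertical midline have swapped in a mirror flip.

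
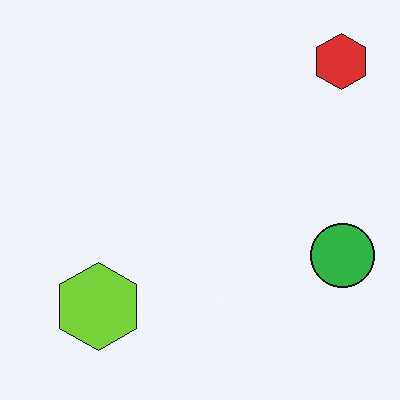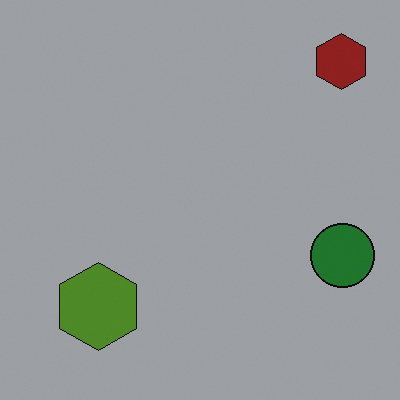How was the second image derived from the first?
Noticeably darkened.

Every pixel — background and shapes alike — is uniformly darkened.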